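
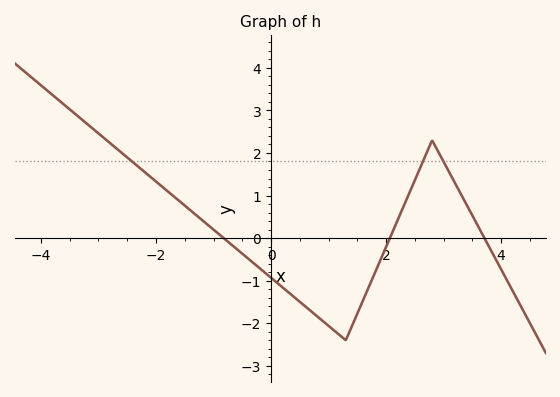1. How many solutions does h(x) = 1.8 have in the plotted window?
3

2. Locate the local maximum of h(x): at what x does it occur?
2.8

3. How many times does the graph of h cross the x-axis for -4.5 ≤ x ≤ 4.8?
3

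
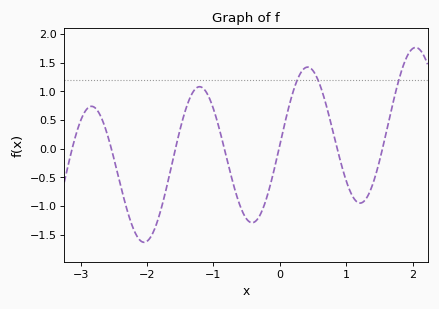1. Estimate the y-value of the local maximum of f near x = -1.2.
1.1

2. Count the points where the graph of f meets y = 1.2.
3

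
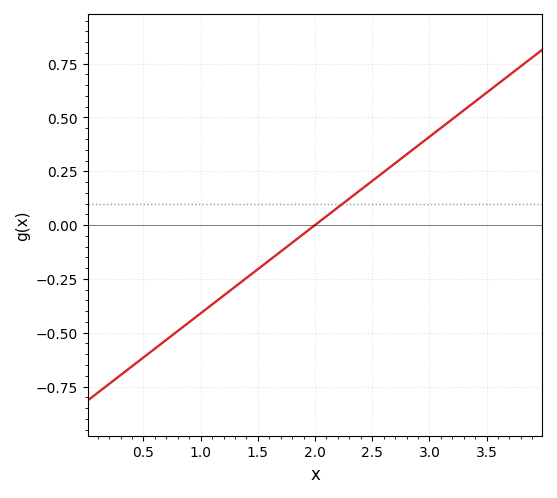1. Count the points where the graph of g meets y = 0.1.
1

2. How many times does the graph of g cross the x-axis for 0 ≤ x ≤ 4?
1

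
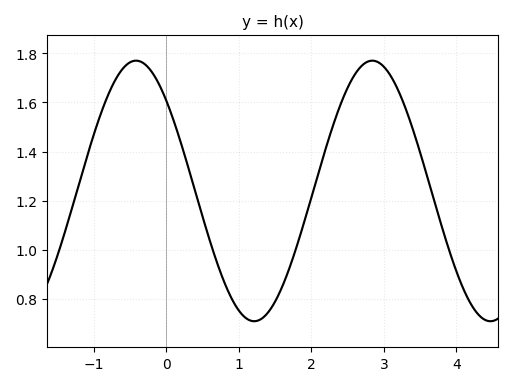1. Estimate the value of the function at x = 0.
1.6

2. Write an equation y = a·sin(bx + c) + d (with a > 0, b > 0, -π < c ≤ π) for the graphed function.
y = 0.53sin(1.9x + 2.4) + 1.24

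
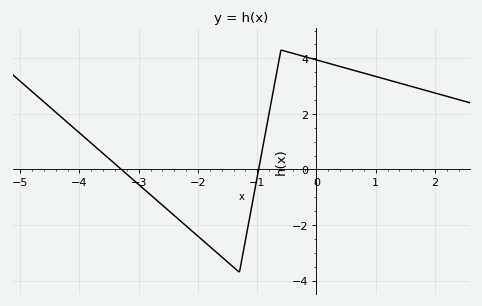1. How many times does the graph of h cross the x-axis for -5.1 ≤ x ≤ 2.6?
2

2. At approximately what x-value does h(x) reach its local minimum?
-1.4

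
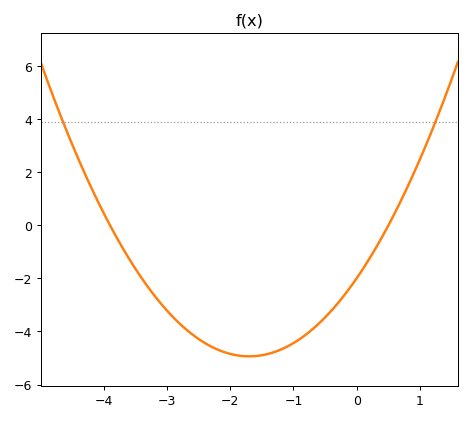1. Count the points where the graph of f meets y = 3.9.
2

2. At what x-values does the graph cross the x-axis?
-3.9, 0.5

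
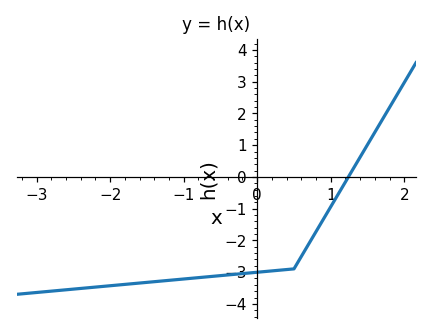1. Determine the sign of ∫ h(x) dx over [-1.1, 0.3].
negative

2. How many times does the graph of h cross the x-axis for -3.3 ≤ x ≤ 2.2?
1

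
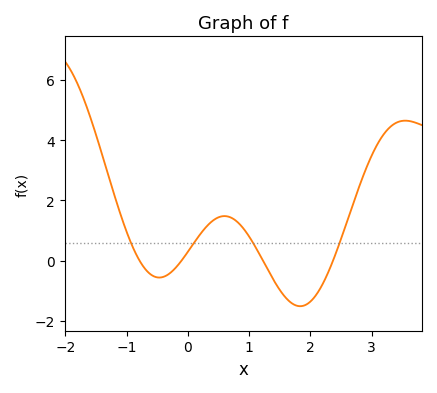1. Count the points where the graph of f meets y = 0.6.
4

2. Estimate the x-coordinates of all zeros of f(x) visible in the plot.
-0.79, -0.104, 1.23, 2.37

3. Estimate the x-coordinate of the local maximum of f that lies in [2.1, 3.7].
3.55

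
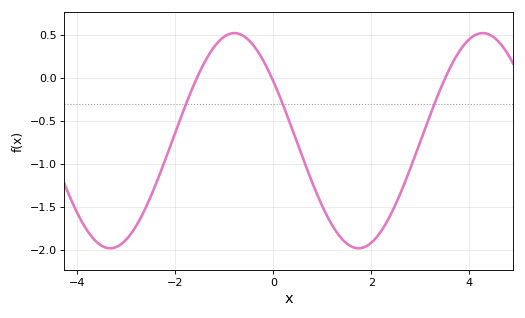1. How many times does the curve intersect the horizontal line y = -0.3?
3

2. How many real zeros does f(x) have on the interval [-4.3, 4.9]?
3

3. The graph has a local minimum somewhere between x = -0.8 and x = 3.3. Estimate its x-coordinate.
1.8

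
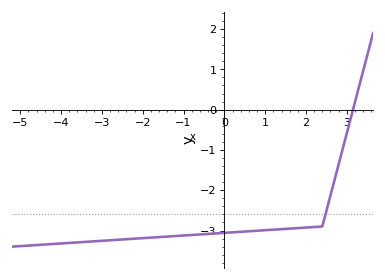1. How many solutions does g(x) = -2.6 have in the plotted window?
1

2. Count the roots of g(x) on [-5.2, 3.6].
1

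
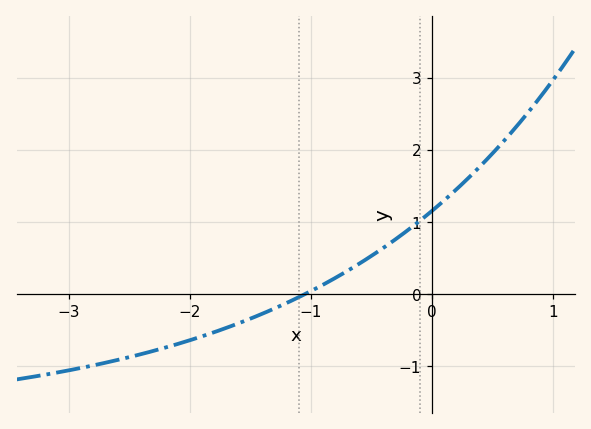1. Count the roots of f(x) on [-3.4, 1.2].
1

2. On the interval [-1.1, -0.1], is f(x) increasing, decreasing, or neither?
increasing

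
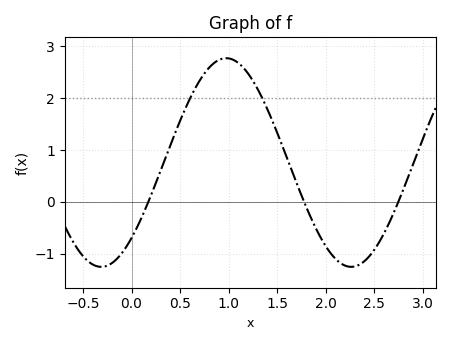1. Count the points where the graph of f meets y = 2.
2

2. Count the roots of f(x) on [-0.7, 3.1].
3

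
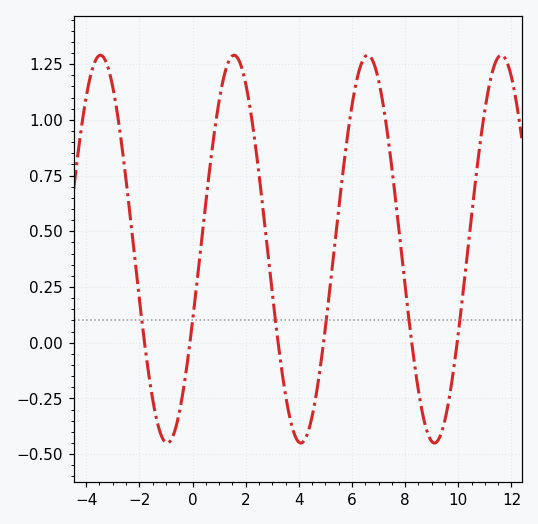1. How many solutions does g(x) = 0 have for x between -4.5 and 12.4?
6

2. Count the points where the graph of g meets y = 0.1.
6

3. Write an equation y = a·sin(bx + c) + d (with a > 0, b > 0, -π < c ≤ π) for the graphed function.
y = 0.87sin(1.2x - 0.38) + 0.42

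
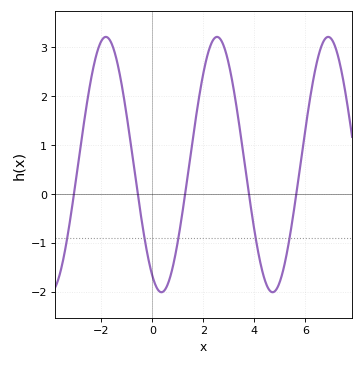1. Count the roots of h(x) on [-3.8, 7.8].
5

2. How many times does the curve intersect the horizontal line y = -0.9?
5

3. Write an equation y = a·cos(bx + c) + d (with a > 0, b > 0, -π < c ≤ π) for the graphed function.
y = 2.61cos(1.4x + 2.6) + 0.6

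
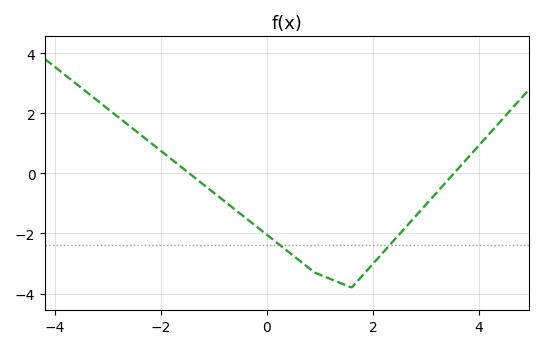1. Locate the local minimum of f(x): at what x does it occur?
1.6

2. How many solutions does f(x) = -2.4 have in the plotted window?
2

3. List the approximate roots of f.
-1.4, 3.6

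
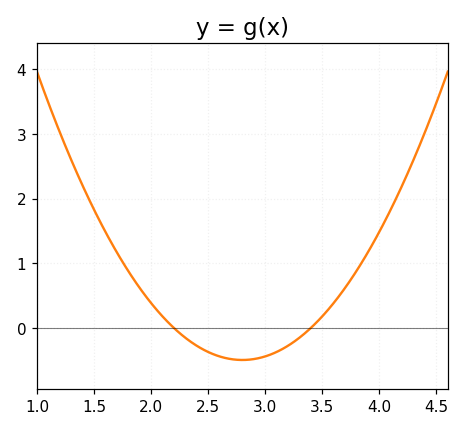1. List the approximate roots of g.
2.2, 3.4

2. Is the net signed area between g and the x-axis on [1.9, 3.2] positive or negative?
negative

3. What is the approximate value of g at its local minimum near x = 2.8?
-0.493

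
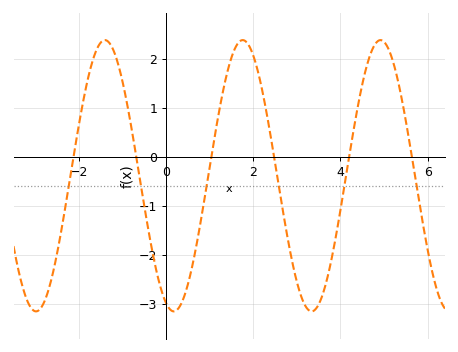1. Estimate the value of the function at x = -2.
0.618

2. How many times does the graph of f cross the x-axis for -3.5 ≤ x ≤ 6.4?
6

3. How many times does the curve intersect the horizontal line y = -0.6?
6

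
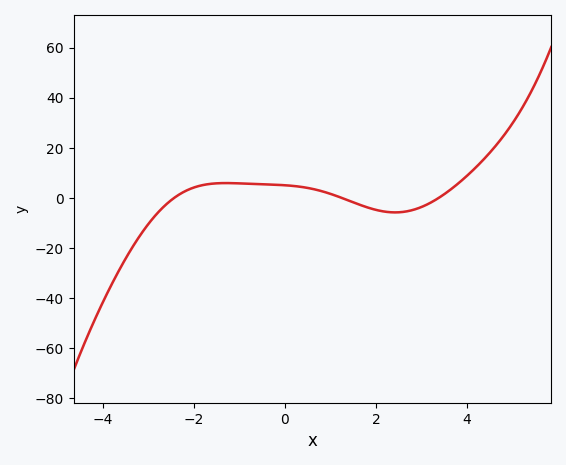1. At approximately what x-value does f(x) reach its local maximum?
-1.29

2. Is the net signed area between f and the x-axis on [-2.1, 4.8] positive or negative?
positive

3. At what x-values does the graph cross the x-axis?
-2.43, 1.24, 3.38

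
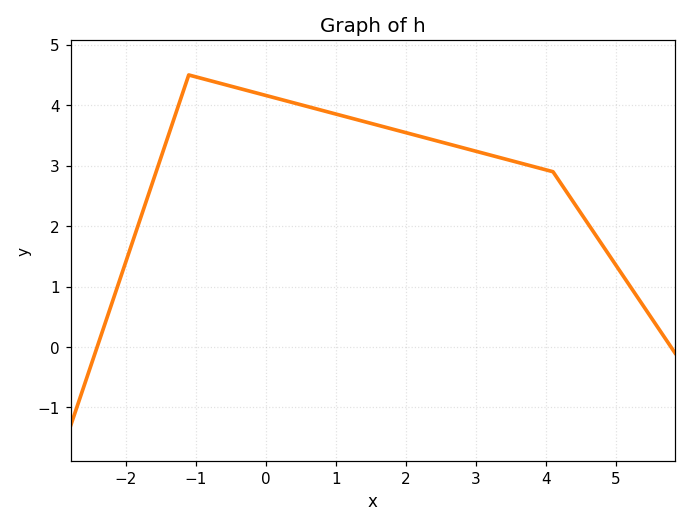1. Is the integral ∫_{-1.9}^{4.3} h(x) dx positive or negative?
positive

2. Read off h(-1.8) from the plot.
2.09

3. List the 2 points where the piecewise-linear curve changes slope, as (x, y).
(-1.1, 4.5); (4.1, 2.9)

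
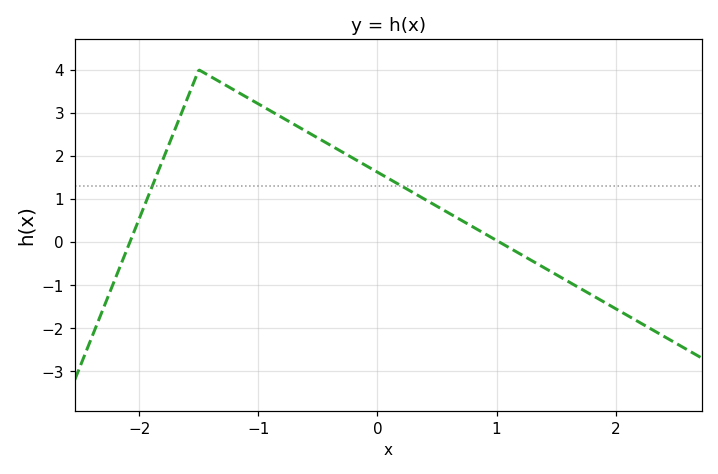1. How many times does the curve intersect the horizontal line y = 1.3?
2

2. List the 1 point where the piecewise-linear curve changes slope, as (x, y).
(-1.5, 4)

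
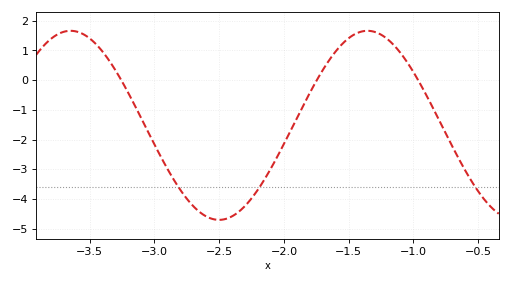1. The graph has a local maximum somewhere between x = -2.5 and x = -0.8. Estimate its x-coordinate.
-1.35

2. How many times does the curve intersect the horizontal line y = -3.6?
3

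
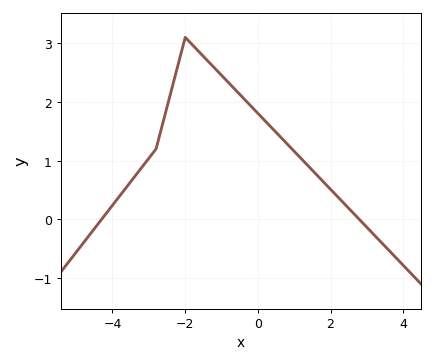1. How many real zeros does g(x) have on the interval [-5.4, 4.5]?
2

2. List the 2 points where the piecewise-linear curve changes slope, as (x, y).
(-2.8, 1.2); (-2, 3.1)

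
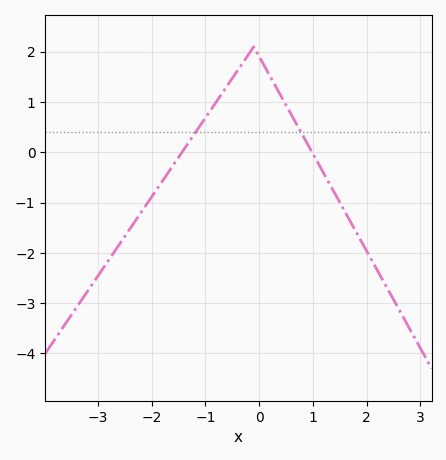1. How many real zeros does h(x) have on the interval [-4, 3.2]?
2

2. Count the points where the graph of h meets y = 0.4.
2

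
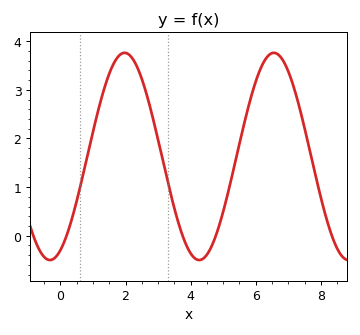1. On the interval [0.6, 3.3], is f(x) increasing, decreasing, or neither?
neither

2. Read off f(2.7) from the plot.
2.78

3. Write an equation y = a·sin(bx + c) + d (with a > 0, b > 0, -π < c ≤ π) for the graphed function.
y = 2.13sin(1.37x - 1.13) + 1.63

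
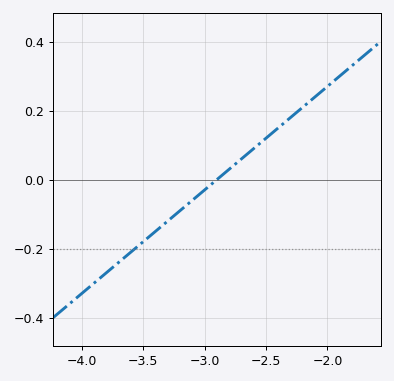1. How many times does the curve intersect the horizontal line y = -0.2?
1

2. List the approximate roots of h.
-2.9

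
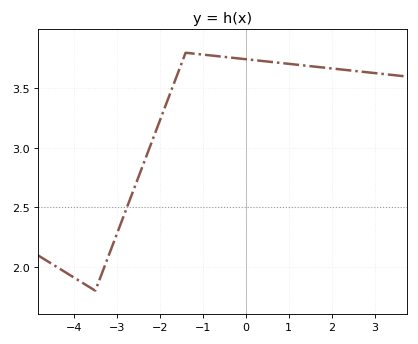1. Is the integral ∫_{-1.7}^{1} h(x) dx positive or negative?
positive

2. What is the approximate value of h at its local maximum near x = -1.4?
3.8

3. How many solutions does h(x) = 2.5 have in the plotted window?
1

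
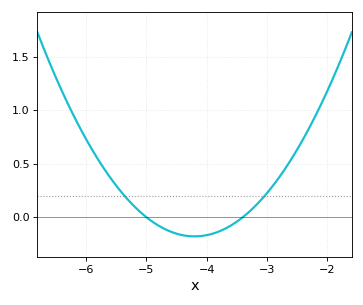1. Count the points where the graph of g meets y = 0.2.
2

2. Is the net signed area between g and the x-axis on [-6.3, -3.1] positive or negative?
positive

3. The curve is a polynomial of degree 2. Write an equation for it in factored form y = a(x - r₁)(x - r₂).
y = 0.28(x + 5)(x + 3.4)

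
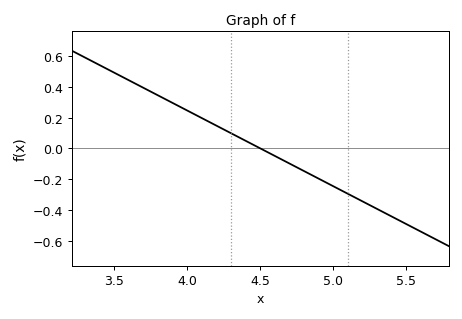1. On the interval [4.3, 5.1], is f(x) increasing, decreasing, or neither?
decreasing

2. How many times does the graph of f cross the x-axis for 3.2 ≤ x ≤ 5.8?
1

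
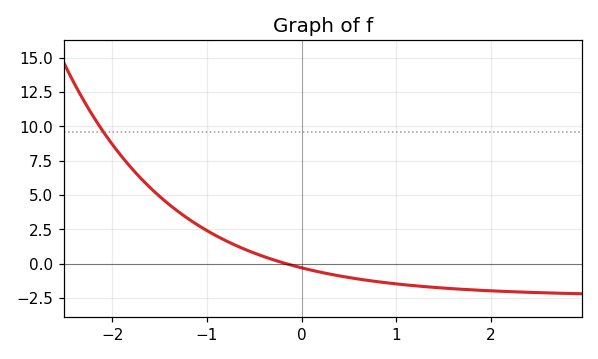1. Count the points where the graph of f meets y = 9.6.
1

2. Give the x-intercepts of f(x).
-0.167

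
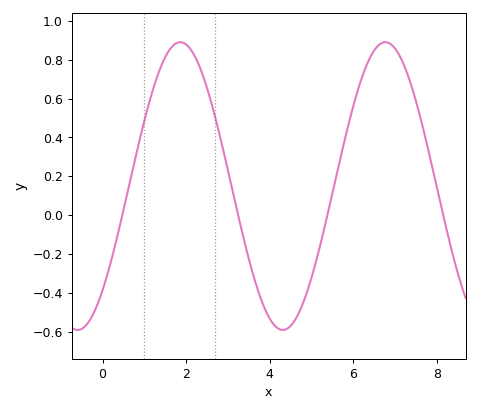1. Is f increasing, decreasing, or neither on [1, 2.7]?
neither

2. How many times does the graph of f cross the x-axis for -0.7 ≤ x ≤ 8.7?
4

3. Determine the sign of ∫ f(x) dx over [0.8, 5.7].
positive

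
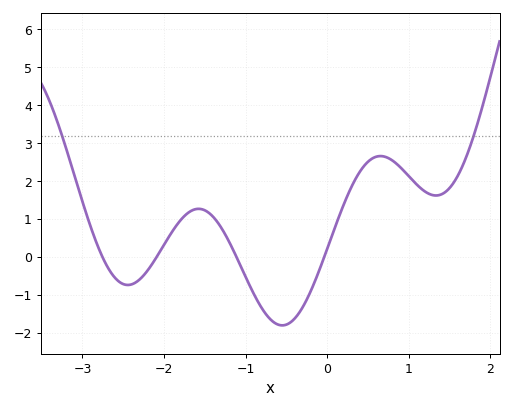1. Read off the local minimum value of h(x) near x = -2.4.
-0.7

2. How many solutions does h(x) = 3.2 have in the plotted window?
2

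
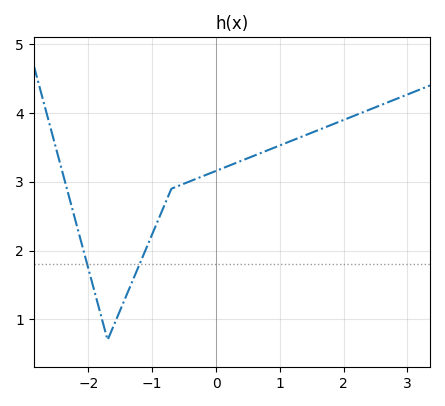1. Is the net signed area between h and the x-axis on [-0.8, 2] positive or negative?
positive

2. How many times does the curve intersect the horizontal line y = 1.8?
2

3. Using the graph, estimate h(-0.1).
3.12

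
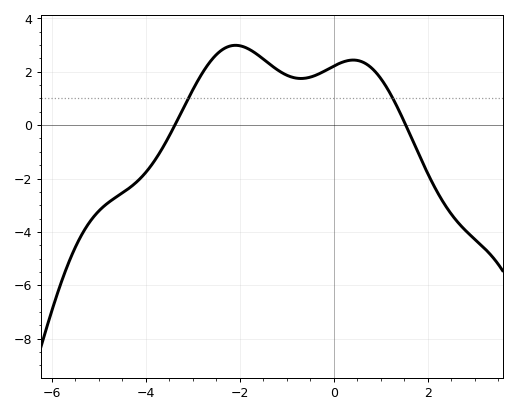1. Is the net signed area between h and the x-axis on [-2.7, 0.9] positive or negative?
positive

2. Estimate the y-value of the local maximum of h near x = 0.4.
2.4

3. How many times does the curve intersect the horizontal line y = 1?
2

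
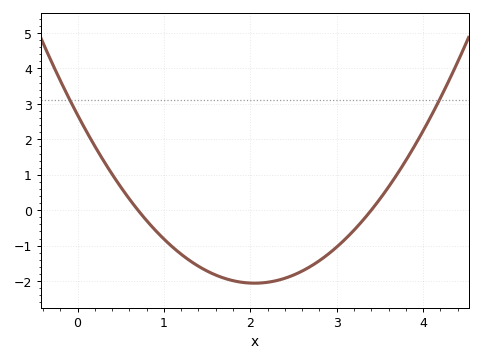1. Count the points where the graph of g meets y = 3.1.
2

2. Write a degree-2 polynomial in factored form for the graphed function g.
y = 1.13(x - 0.7)(x - 3.4)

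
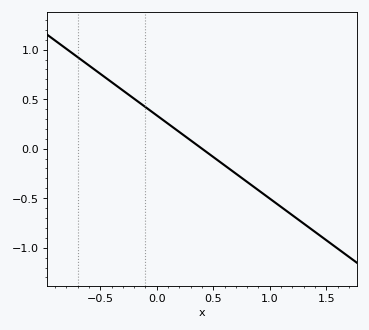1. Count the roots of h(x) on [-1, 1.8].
1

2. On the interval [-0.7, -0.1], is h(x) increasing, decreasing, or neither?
decreasing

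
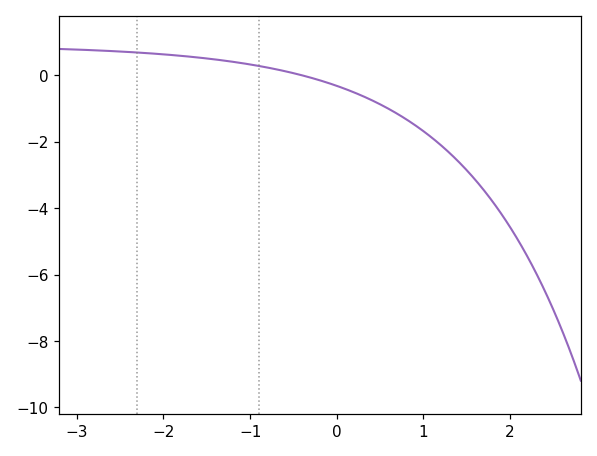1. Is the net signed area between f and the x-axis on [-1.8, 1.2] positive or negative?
negative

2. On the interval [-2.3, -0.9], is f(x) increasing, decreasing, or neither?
decreasing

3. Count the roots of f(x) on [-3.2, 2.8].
1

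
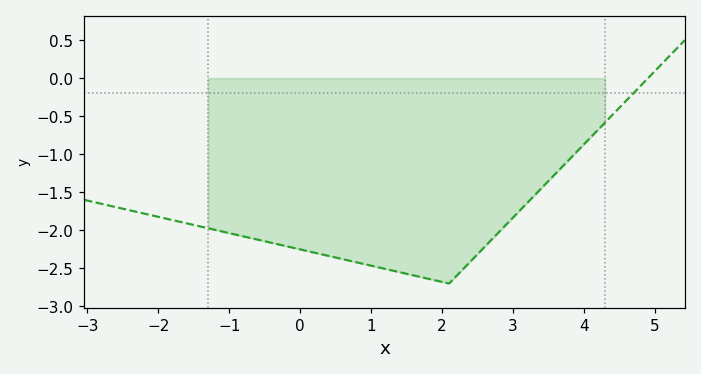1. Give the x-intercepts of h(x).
5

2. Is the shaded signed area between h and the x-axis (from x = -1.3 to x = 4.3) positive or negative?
negative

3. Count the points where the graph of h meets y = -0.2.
1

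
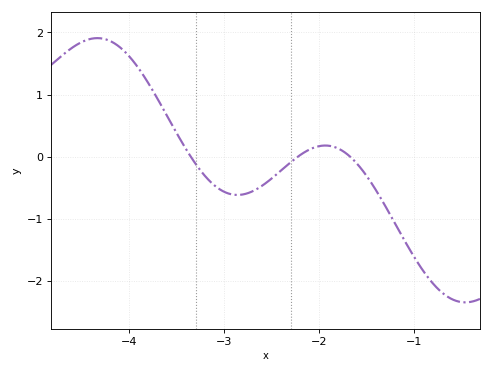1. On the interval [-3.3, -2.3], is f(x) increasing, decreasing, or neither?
neither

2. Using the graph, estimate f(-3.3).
-0.1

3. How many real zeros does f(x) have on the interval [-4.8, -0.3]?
3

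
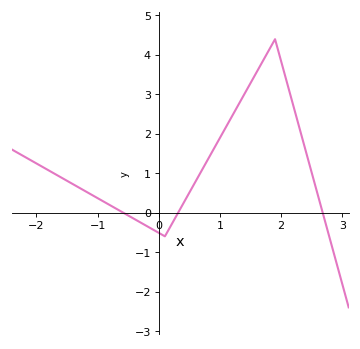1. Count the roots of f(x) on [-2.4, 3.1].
3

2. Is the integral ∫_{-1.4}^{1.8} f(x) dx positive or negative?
positive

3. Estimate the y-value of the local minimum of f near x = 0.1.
-0.599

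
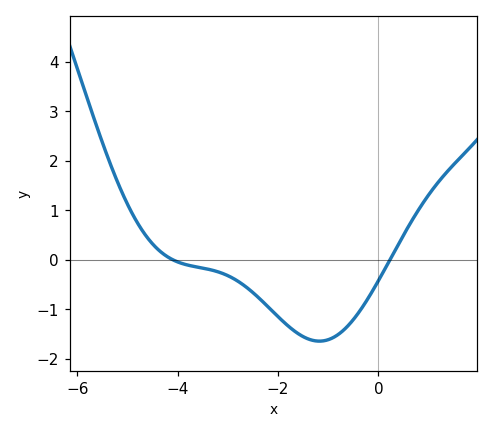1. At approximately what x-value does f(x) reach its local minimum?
-1.2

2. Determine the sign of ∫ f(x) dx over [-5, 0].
negative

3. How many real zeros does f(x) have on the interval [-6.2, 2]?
2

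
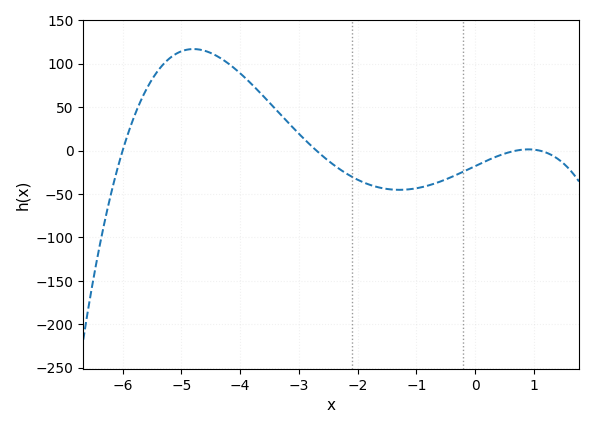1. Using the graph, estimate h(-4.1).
94.9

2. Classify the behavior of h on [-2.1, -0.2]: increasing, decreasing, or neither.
neither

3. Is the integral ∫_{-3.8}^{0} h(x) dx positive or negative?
negative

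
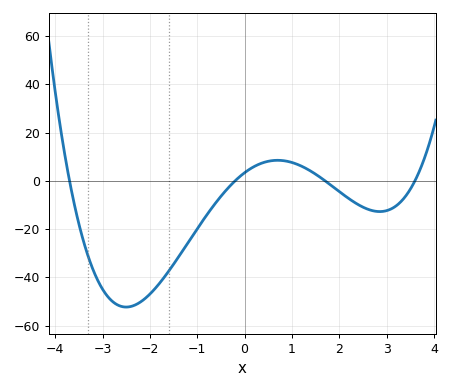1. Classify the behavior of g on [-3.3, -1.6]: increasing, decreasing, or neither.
neither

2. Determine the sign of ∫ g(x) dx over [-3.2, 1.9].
negative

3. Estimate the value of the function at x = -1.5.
-34.5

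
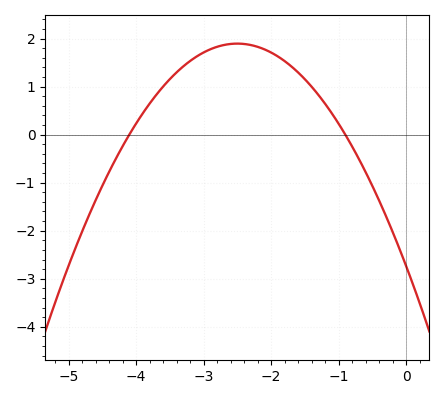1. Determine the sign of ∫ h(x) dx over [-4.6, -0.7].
positive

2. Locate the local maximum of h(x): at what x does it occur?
-2.5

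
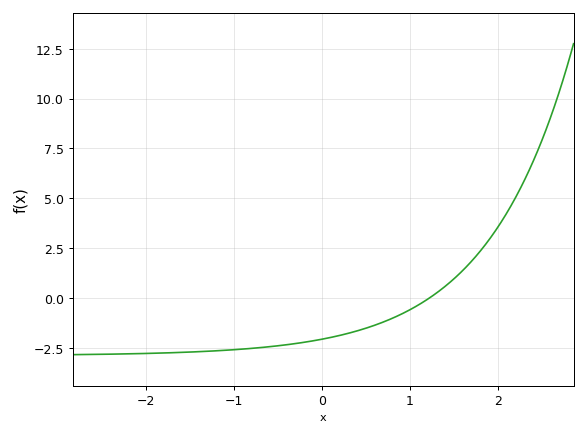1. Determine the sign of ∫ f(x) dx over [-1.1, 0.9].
negative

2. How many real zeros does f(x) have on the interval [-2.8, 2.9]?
1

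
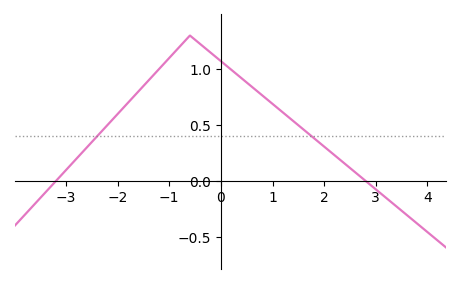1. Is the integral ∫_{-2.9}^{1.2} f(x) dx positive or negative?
positive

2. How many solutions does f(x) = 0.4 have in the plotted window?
2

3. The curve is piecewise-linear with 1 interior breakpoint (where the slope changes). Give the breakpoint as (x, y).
(-0.6, 1.3)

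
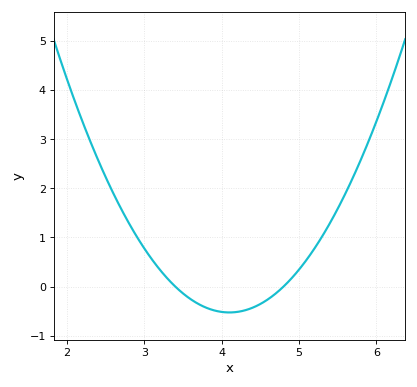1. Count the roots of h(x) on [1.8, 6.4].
2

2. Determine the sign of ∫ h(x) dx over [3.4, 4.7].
negative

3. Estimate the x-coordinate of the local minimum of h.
4.1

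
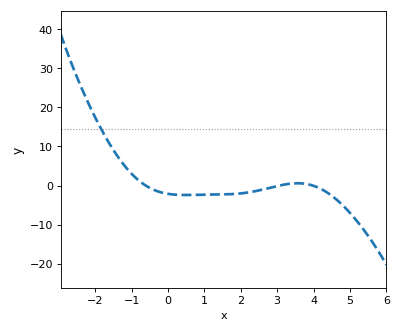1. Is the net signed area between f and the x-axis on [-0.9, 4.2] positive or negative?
negative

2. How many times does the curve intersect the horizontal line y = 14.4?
1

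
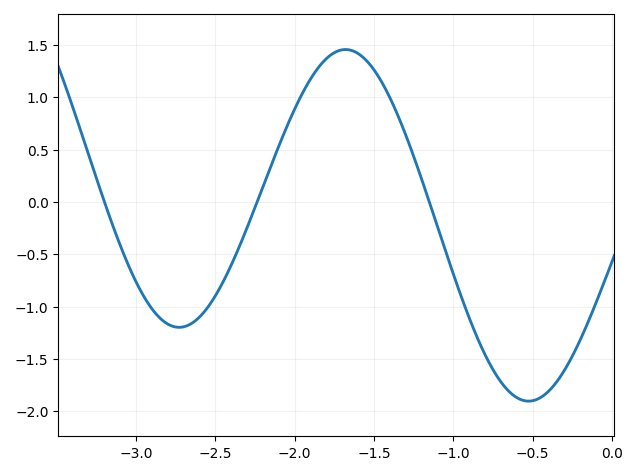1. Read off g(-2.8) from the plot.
-1.15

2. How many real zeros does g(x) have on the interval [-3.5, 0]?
3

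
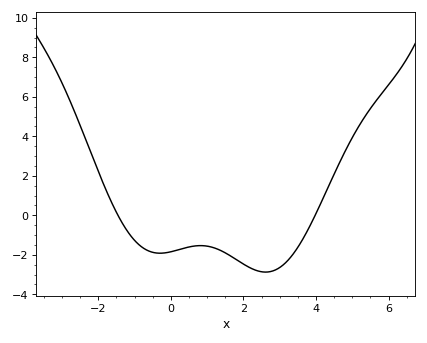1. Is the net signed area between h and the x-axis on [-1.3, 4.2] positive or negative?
negative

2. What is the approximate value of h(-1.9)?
1.77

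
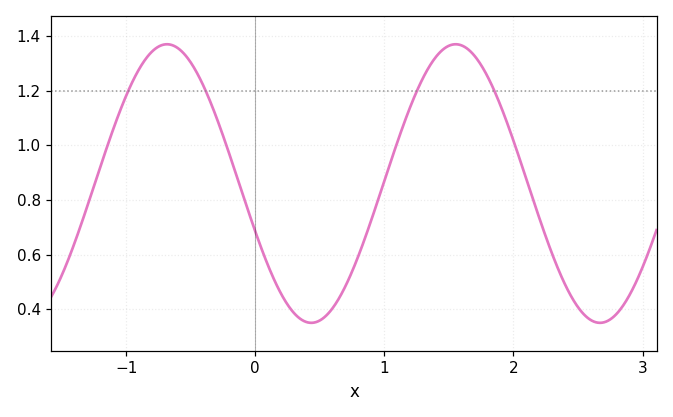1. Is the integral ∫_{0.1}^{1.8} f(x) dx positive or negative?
positive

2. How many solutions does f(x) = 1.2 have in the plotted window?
4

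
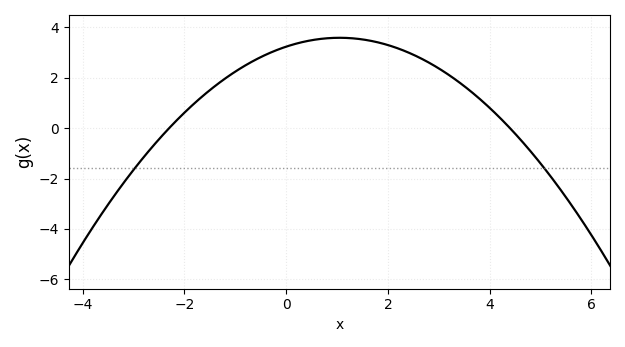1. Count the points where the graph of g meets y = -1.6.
2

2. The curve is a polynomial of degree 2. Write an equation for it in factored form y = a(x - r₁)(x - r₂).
y = -0.32(x + 2.3)(x - 4.4)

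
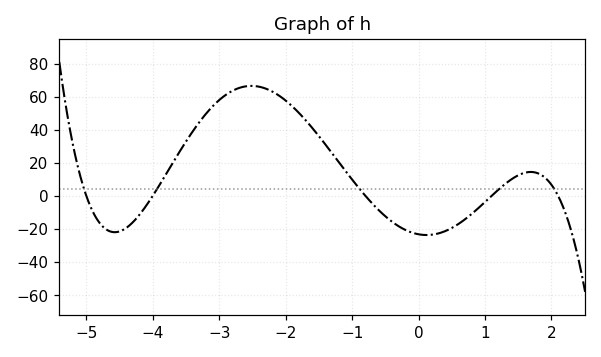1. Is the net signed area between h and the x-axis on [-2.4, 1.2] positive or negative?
positive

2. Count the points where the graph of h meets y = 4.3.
5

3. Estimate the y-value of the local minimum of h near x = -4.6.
-22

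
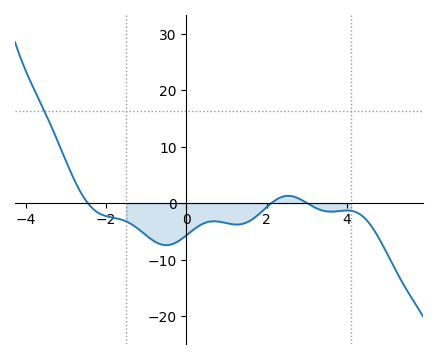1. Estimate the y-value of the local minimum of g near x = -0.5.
-7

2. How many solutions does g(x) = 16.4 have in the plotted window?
1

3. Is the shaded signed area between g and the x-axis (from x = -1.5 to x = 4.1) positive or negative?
negative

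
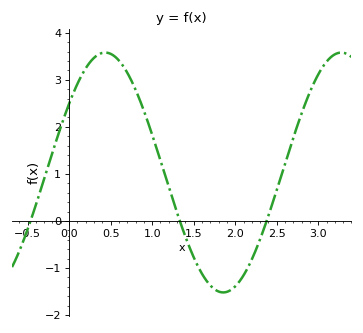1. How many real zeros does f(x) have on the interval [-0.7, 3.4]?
3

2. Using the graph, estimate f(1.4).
-0.3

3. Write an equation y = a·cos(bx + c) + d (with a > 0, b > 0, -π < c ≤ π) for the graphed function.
y = 2.55cos(2.2x - 0.96) + 1.03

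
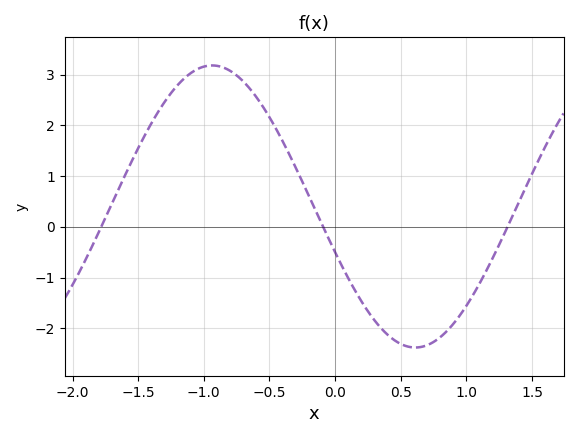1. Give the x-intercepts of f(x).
-1.78, -0.091, 1.31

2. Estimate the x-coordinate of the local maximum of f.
-0.937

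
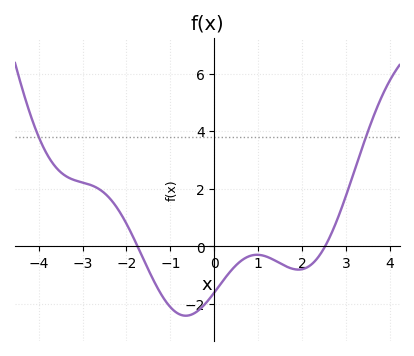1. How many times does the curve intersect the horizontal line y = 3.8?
2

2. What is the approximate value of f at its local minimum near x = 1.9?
-0.804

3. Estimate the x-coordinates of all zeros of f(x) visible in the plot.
-1.75, 2.52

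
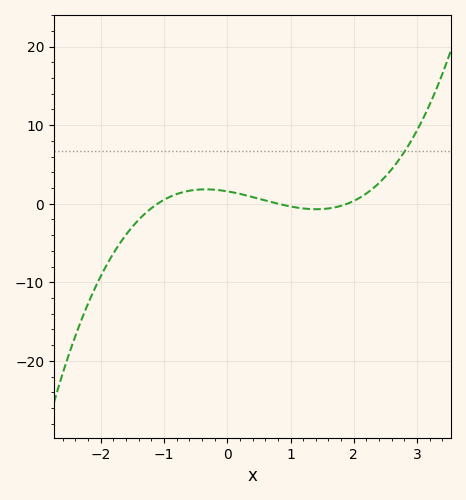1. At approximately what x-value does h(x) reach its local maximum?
-0.344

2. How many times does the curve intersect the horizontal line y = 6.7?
1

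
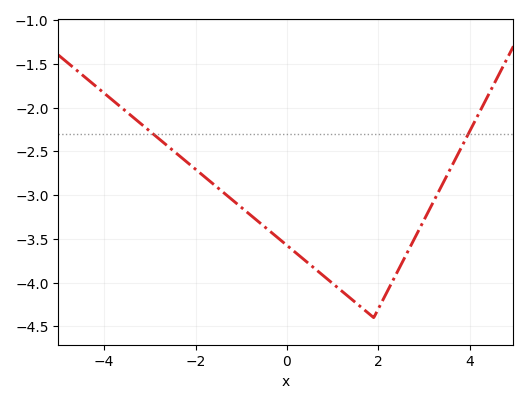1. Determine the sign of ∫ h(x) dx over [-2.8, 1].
negative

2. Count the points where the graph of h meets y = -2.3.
2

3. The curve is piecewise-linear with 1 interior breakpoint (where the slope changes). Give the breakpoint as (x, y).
(1.9, -4.4)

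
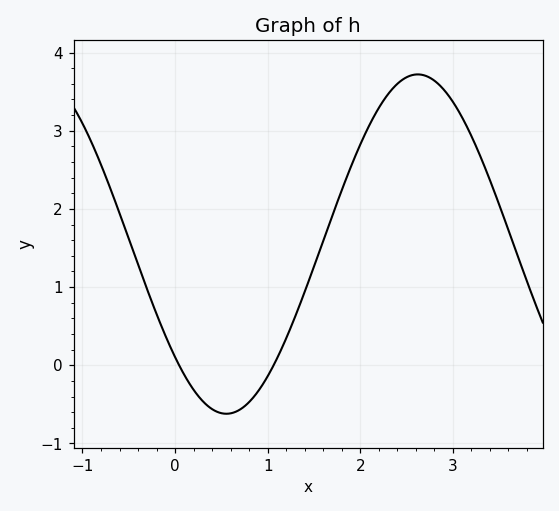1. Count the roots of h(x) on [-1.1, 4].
2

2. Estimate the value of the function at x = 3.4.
2.37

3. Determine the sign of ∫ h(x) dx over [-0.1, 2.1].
positive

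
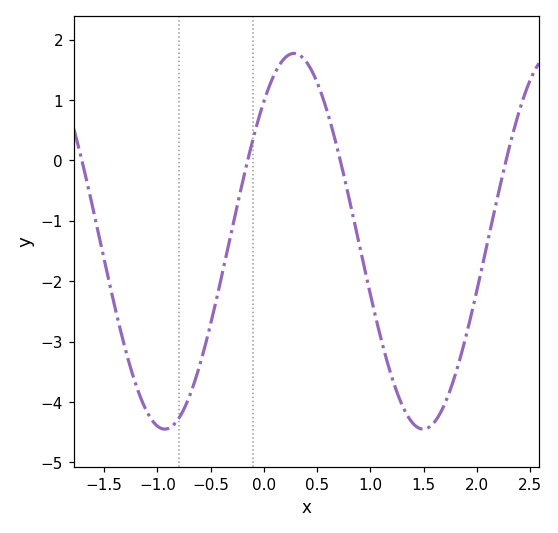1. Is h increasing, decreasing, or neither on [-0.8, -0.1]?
increasing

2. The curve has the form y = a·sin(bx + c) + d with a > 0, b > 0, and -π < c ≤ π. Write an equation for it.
y = 3.11sin(2.59x + 0.84) - 1.34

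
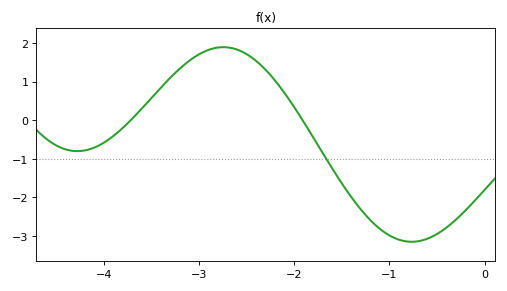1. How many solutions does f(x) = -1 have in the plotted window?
1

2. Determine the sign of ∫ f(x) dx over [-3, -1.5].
positive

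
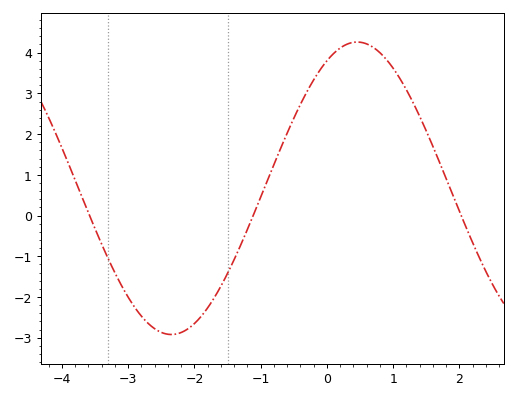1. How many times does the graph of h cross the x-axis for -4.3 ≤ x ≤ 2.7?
3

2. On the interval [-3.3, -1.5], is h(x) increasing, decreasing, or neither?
neither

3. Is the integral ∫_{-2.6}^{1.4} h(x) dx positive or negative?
positive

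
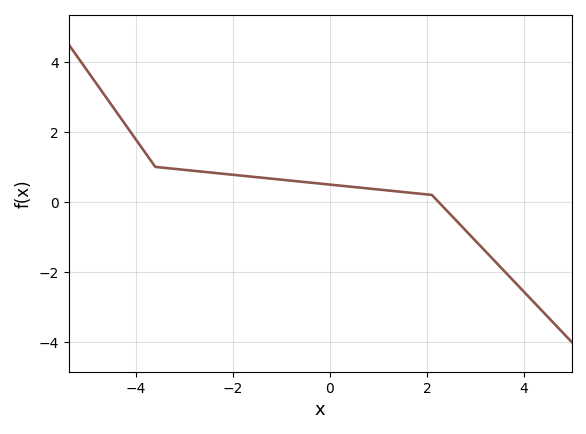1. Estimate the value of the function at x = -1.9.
0.8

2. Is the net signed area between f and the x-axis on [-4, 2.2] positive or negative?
positive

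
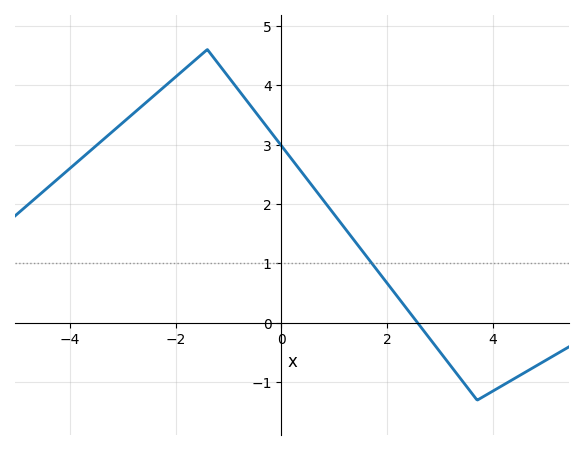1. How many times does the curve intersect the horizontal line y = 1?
1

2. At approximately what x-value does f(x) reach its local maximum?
-1.4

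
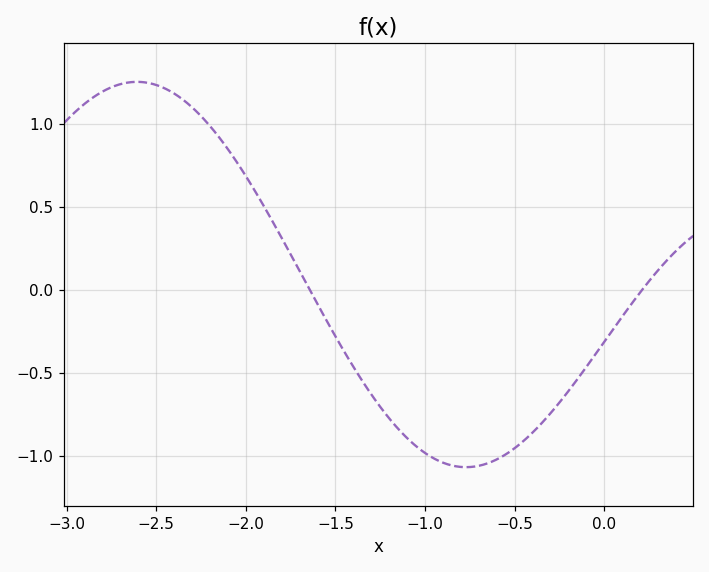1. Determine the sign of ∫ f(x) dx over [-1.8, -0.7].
negative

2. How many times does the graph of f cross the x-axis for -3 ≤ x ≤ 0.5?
2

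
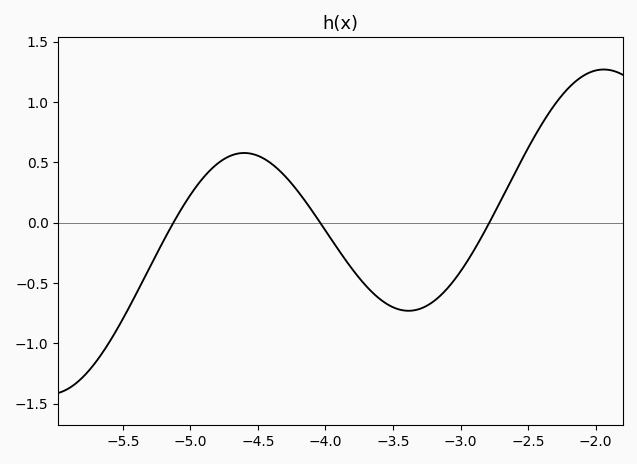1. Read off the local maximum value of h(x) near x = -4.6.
0.578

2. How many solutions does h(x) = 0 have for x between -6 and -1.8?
3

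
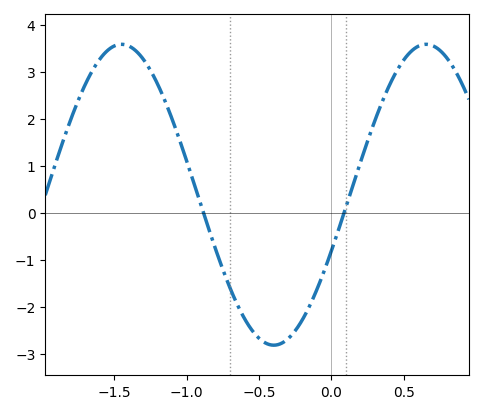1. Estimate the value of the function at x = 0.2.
1.07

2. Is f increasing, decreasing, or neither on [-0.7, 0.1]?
neither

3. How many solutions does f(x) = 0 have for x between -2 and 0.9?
2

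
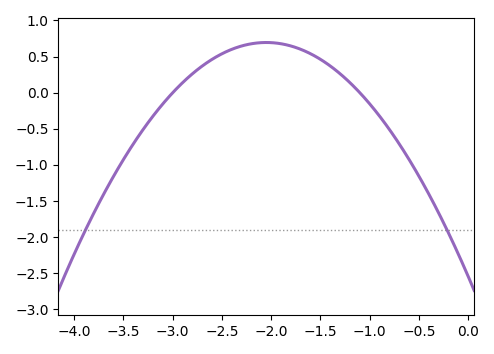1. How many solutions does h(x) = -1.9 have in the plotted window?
2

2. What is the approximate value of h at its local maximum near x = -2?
0.695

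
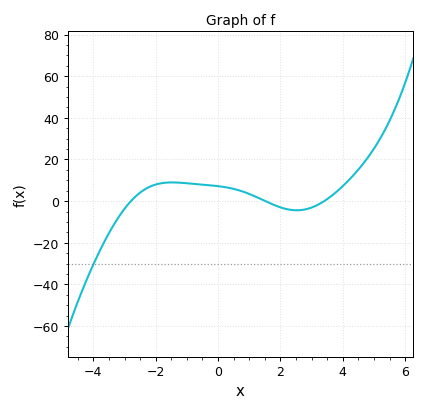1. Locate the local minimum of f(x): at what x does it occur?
2.53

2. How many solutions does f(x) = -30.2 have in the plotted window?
1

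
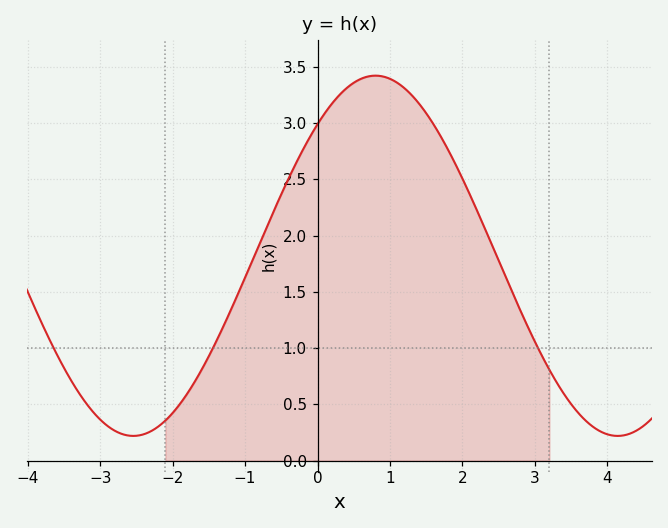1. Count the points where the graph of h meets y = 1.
3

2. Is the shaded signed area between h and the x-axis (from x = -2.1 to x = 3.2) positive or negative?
positive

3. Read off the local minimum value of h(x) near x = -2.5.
0.22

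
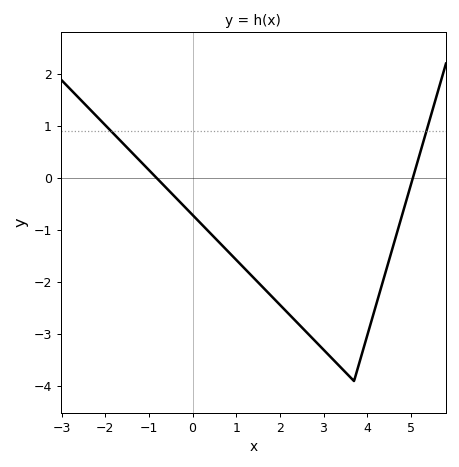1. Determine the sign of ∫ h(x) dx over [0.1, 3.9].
negative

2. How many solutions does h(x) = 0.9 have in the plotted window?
2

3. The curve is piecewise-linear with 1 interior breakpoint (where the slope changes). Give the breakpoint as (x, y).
(3.7, -3.9)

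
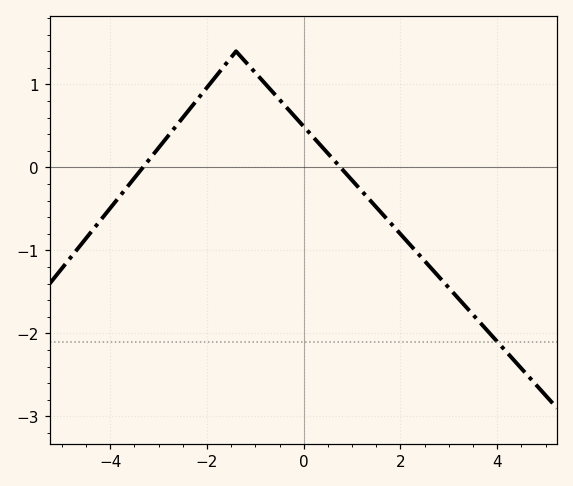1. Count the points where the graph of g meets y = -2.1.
1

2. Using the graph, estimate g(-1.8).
1.11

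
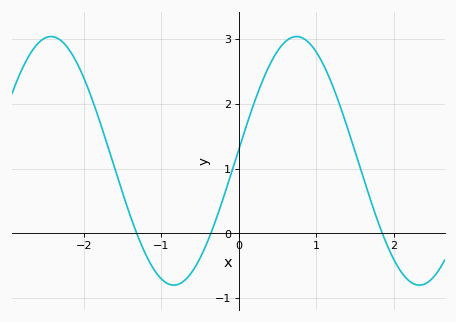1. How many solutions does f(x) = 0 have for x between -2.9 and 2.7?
3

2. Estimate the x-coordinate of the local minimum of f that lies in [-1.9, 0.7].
-0.839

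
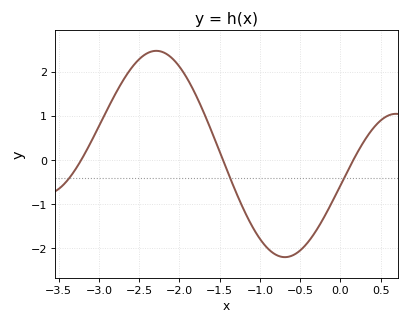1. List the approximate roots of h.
-3.2, -1.5, 0.2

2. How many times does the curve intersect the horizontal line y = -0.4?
3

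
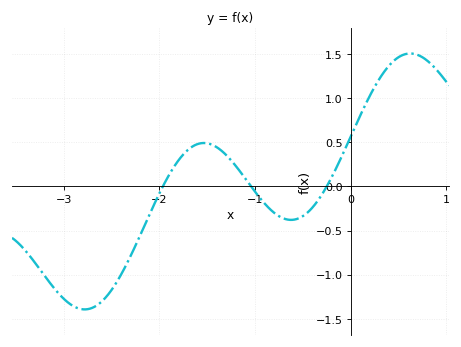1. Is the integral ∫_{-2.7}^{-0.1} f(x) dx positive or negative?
negative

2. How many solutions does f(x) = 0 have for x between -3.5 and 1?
3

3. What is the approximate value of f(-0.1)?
0.3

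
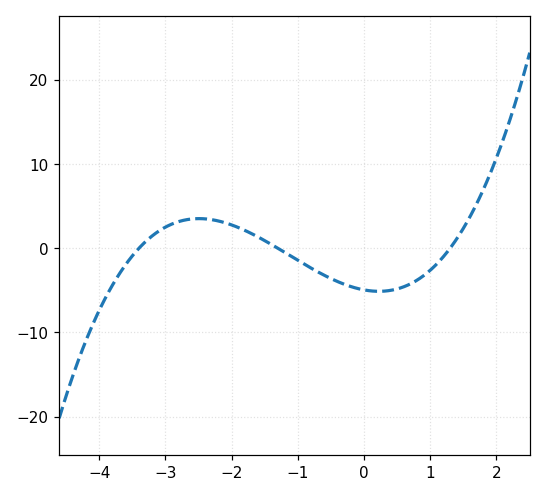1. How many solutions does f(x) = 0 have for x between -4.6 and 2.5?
3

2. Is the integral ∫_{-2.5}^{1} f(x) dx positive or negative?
negative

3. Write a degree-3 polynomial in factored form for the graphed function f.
y = 0.86(x + 3.4)(x + 1.3)(x - 1.3)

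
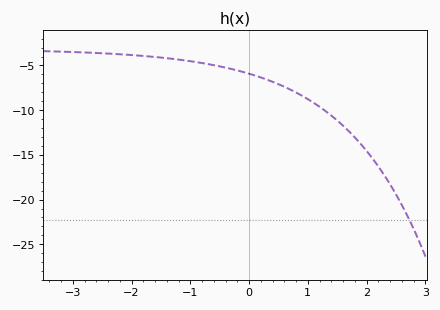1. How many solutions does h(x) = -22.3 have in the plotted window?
1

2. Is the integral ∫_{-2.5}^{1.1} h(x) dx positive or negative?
negative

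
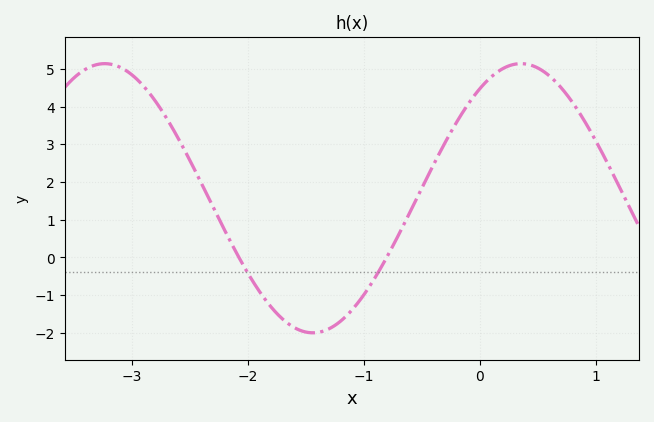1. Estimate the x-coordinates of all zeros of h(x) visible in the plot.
-2.08, -0.803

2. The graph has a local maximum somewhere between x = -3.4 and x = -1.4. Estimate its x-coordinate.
-3.24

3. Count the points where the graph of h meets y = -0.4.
2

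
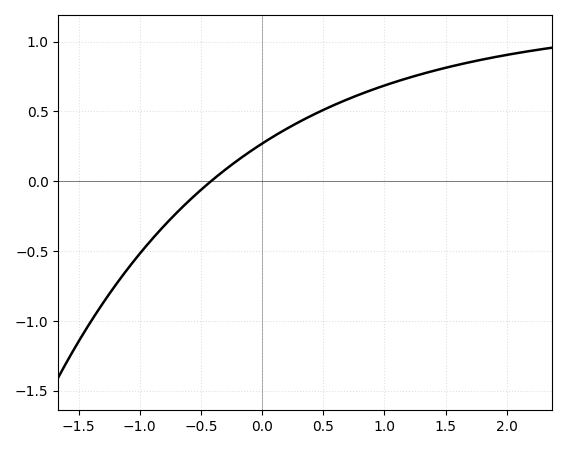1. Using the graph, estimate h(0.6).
0.551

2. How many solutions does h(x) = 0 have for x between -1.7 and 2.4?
1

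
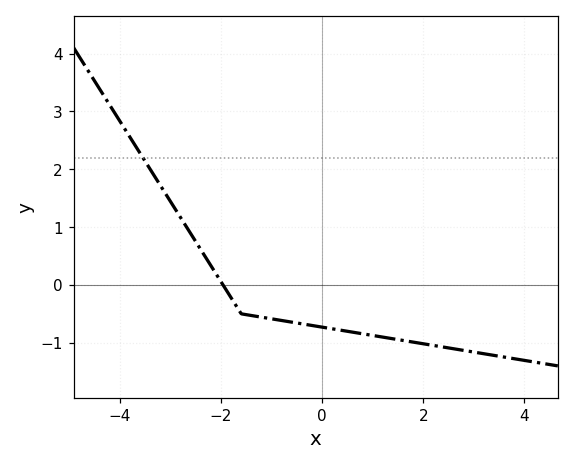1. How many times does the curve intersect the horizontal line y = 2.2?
1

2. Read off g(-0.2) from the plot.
-0.7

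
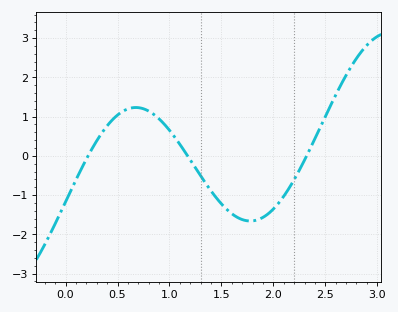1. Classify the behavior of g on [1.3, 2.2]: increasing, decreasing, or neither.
neither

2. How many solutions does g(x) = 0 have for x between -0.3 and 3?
3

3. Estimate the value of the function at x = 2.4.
0.438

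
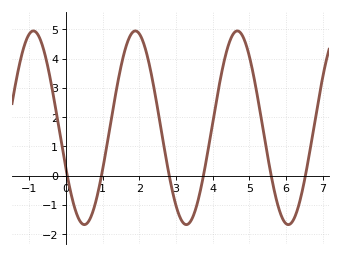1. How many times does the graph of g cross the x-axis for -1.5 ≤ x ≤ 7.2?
6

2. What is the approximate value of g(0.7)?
-1.35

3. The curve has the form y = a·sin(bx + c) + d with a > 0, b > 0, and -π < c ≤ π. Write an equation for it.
y = 3.31sin(2.26x - 2.71) + 1.64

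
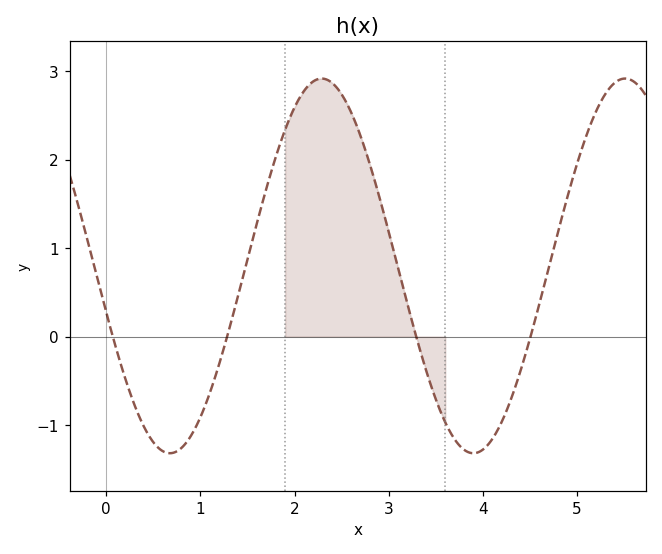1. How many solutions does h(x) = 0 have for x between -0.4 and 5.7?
4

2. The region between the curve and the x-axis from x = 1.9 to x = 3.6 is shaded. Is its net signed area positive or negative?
positive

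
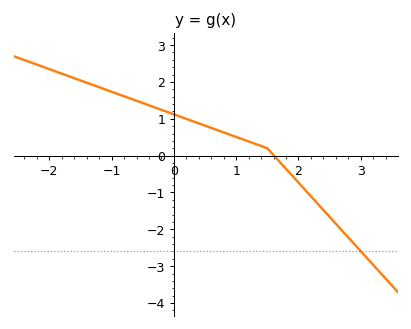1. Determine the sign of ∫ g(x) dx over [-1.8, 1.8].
positive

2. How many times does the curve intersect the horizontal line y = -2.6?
1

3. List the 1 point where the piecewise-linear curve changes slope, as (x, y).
(1.5, 0.2)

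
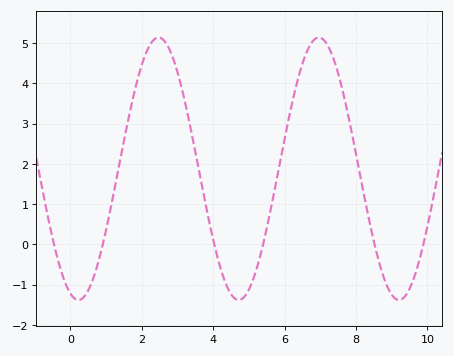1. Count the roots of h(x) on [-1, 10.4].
6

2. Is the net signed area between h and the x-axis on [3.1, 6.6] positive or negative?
positive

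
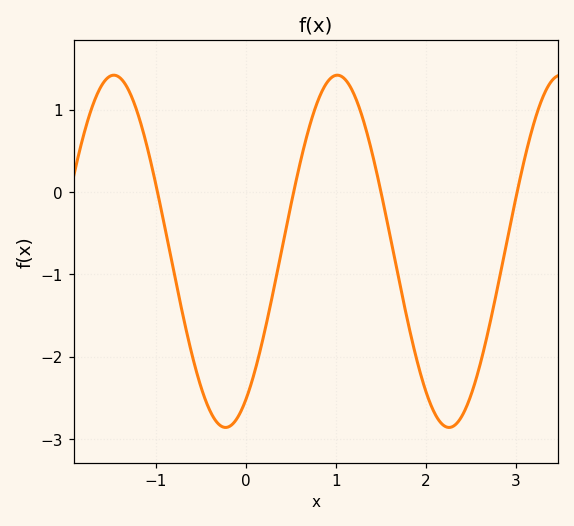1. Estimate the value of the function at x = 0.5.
-0.161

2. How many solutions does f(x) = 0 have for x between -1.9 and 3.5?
4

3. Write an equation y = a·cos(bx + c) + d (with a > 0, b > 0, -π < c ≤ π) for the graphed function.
y = 2.14cos(2.53x - 2.57) - 0.72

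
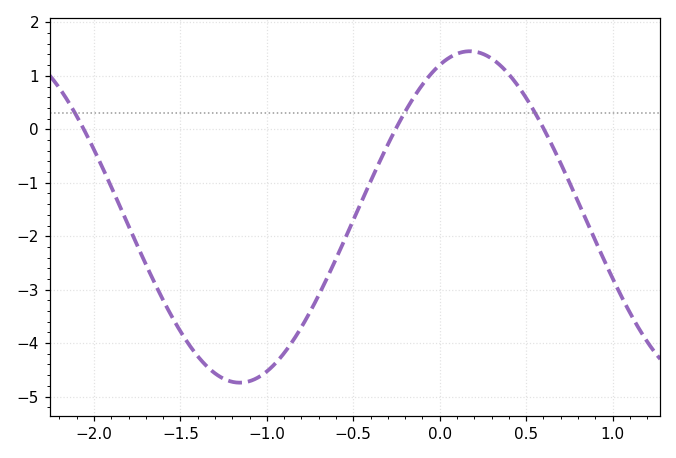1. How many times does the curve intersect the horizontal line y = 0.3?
3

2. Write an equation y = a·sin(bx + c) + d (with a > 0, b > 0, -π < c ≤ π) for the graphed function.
y = 3.1sin(2.36x + 1.16) - 1.64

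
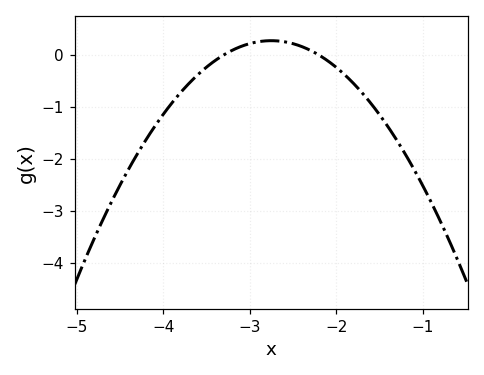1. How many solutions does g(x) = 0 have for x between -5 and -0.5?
2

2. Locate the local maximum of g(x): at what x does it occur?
-2.8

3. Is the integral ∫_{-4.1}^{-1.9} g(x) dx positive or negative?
negative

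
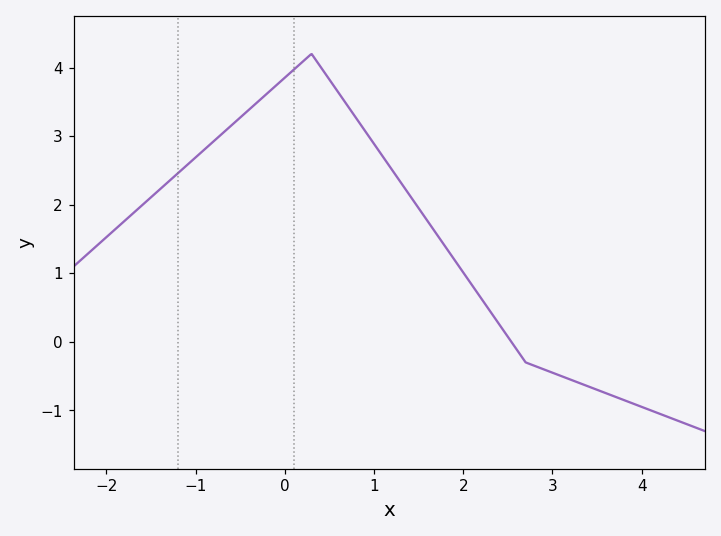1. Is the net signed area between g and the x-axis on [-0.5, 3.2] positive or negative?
positive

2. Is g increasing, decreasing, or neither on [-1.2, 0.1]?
increasing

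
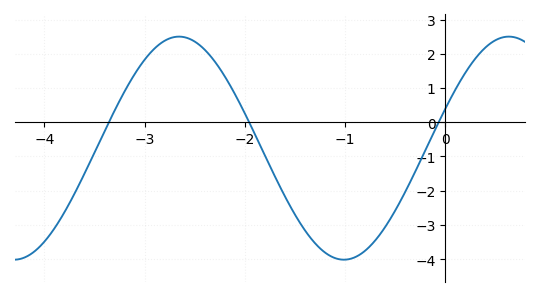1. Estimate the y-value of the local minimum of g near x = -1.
-4.02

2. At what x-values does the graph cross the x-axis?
-3.36, -1.96, -0.066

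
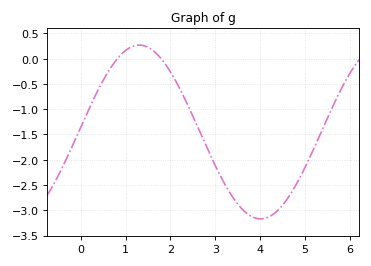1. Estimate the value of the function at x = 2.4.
-0.944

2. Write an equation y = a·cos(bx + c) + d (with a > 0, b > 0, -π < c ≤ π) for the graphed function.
y = 1.72cos(1.16x - 1.51) - 1.45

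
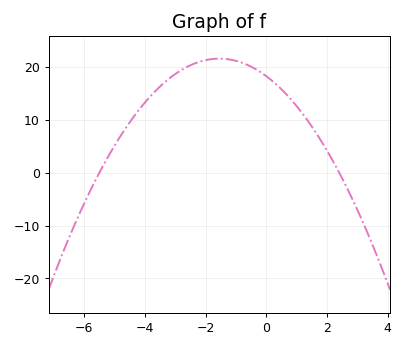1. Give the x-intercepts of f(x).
-5.4, 2.4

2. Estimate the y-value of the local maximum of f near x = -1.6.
22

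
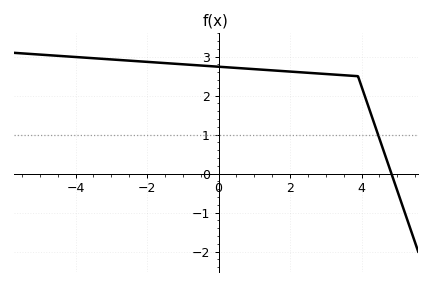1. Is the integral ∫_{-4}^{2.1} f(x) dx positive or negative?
positive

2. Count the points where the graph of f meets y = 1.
1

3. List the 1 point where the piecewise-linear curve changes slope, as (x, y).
(3.9, 2.5)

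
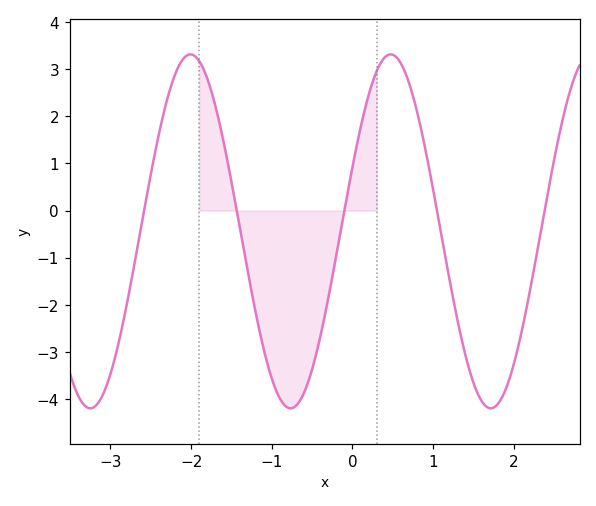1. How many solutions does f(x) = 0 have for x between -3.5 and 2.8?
5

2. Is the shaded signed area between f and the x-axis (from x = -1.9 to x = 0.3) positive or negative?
negative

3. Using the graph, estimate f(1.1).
-0.483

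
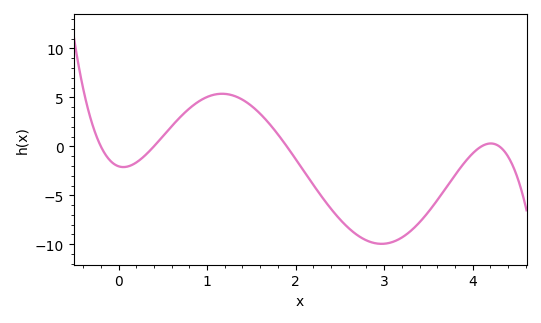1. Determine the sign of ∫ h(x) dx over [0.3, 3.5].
negative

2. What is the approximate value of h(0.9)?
4.55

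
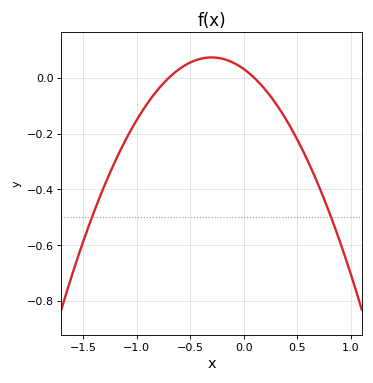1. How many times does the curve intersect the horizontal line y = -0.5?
2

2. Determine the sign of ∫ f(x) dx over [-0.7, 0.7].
negative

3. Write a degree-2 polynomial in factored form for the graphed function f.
y = -0.46(x + 0.7)(x - 0.1)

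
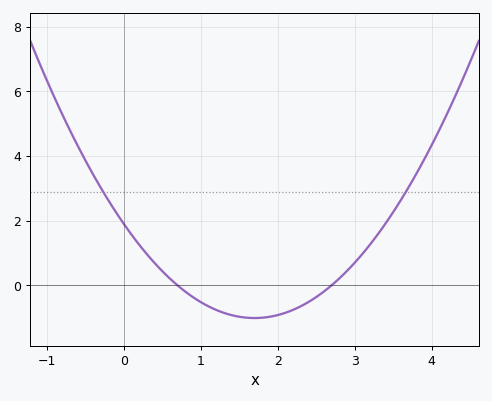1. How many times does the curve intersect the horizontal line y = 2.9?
2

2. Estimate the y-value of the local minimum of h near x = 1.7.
-1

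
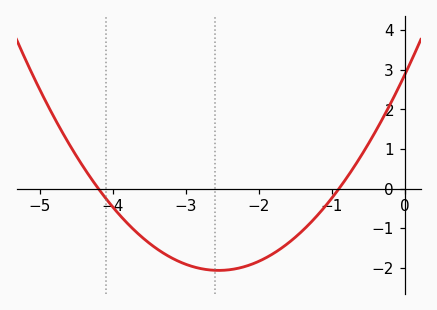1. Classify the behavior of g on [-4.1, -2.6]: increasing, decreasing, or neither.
decreasing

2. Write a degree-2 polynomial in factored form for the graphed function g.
y = 0.76(x + 4.2)(x + 0.9)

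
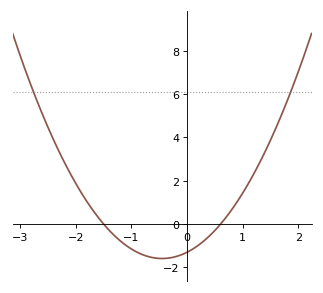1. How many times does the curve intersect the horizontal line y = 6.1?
2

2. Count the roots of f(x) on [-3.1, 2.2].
2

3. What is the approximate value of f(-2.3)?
3.4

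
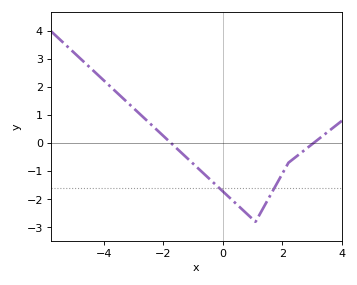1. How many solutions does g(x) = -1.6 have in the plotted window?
2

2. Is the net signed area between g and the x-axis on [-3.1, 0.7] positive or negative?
negative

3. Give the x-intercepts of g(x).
-1.8, 3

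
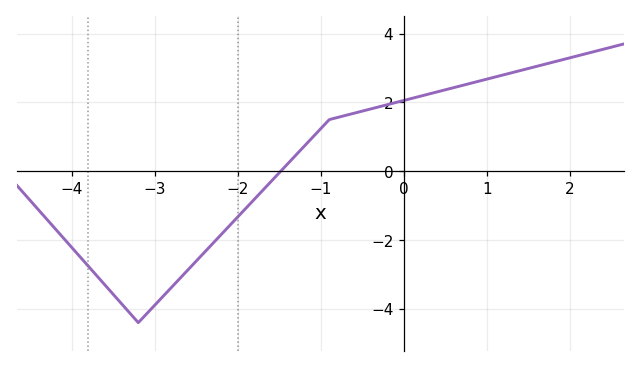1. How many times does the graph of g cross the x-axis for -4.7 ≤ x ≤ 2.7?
1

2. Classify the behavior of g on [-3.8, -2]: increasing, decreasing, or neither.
neither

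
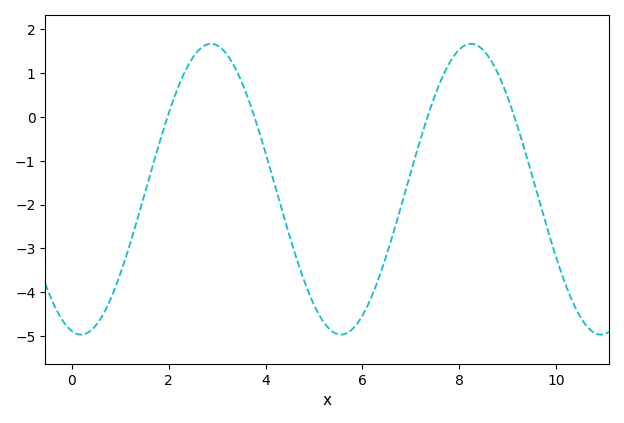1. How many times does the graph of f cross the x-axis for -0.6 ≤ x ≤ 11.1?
4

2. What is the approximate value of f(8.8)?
0.991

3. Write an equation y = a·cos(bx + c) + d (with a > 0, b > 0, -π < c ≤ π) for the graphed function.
y = 3.32cos(1.17x + 2.92) - 1.65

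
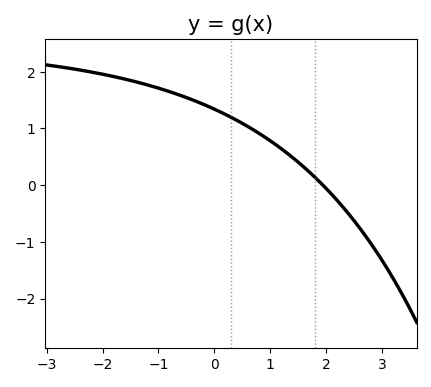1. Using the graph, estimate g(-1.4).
1.8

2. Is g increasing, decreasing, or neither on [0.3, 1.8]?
decreasing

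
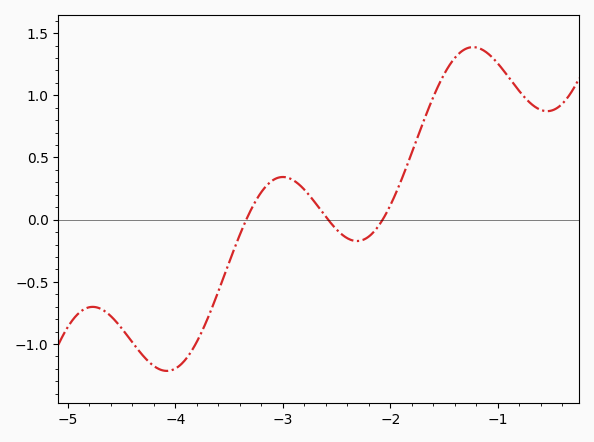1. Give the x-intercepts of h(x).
-3.3, -2.6, -2.1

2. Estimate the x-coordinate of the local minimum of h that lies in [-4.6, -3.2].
-4.1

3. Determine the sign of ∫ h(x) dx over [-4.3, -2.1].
negative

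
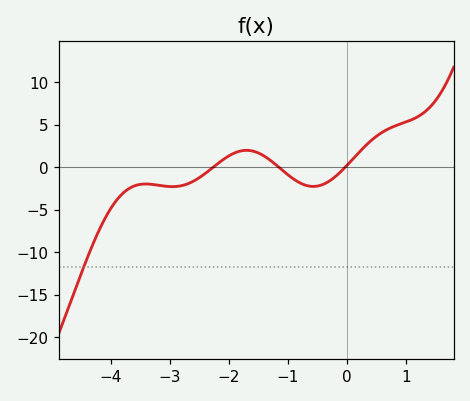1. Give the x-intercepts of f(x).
-2.3, -1.2, 0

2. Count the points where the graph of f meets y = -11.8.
1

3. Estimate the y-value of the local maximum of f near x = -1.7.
2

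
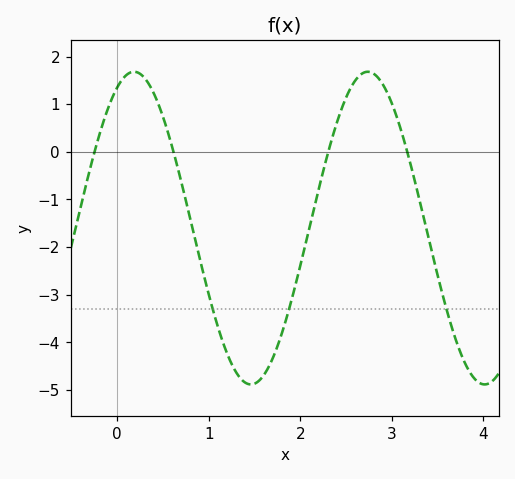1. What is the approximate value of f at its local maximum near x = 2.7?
1.68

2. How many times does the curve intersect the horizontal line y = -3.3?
3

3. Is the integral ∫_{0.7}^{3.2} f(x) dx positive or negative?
negative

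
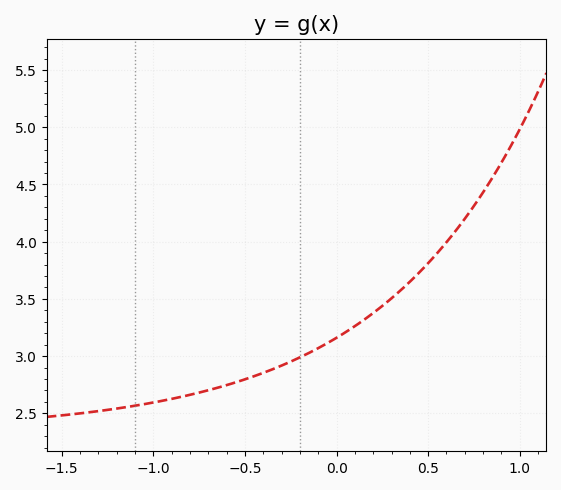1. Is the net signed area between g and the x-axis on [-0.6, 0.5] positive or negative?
positive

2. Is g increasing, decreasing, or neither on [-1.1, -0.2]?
increasing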